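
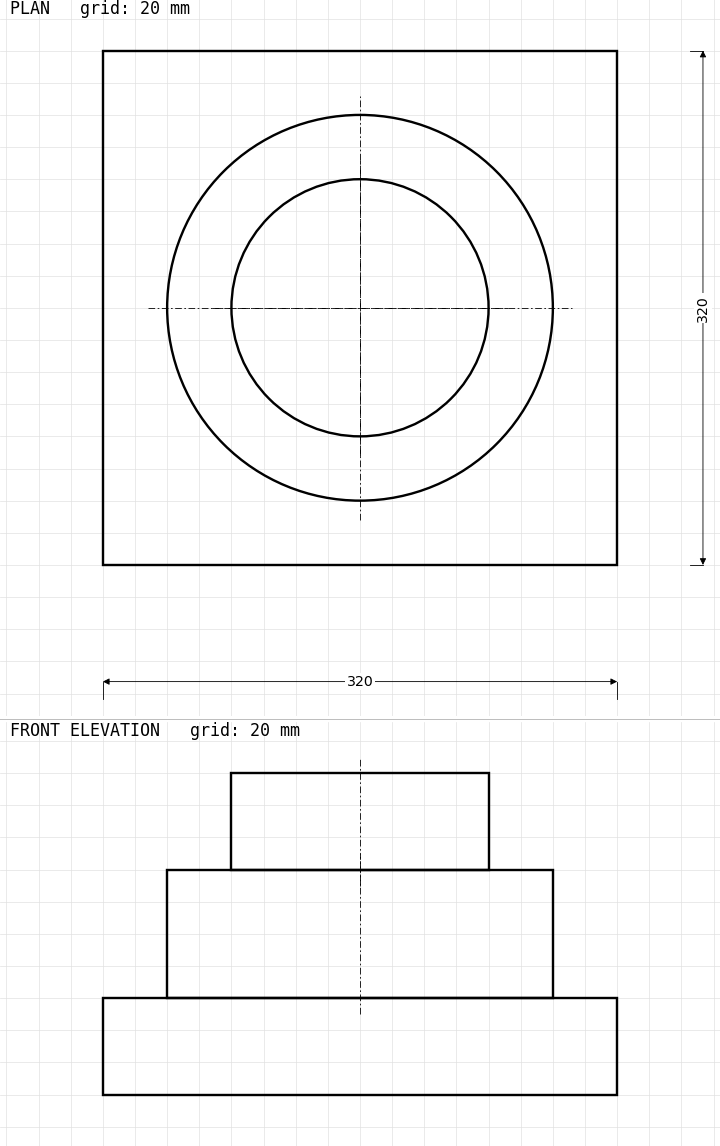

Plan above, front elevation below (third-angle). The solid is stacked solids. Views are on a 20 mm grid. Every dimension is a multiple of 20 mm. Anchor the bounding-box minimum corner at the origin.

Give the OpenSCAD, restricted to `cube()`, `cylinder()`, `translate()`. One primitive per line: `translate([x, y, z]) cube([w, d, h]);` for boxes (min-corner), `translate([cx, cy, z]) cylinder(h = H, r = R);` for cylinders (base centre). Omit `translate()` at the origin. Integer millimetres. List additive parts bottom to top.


cube([320, 320, 60]);
translate([160, 160, 60]) cylinder(h = 80, r = 120);
translate([160, 160, 140]) cylinder(h = 60, r = 80);


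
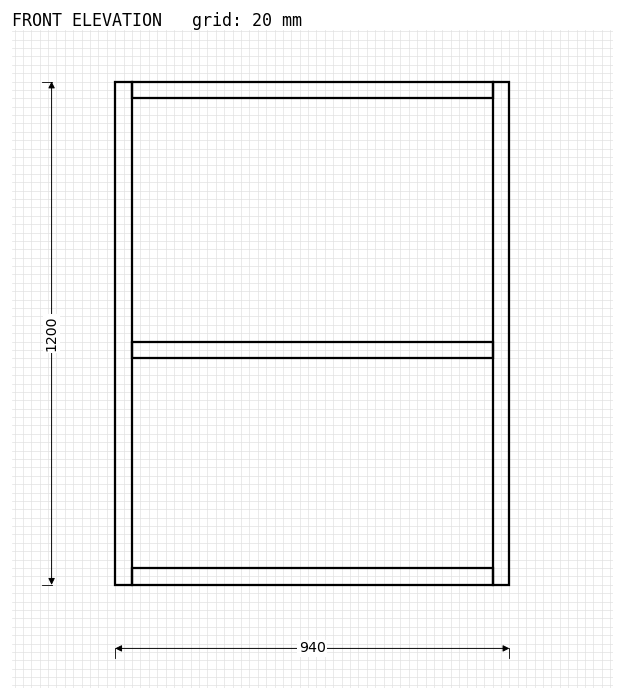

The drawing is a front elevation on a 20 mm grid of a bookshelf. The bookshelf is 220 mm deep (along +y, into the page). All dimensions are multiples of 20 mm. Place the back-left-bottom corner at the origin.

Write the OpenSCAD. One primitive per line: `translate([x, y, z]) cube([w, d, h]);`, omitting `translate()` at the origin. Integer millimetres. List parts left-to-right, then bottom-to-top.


cube([40, 220, 1200]);
translate([40, 0, 0]) cube([860, 220, 40]);
translate([40, 0, 540]) cube([860, 220, 40]);
translate([40, 0, 1160]) cube([860, 220, 40]);
translate([900, 0, 0]) cube([40, 220, 1200]);


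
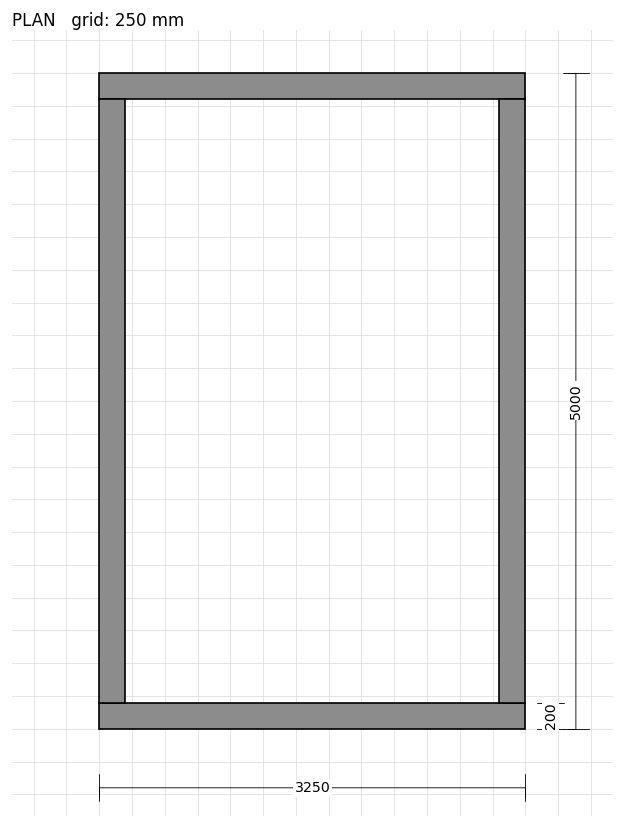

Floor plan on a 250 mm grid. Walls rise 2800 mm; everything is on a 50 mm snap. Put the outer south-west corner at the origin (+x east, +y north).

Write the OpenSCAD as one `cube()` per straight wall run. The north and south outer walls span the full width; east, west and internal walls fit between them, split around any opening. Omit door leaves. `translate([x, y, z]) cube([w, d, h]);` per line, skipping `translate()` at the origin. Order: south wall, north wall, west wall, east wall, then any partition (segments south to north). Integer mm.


cube([3250, 200, 2800]);
translate([0, 4800, 0]) cube([3250, 200, 2800]);
translate([0, 200, 0]) cube([200, 4600, 2800]);
translate([3050, 200, 0]) cube([200, 4600, 2800]);


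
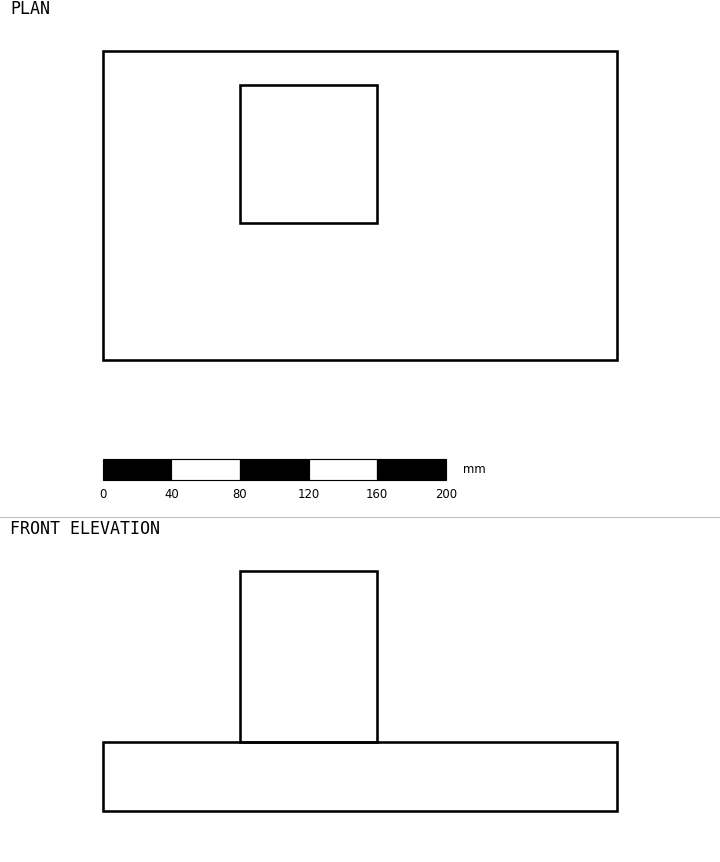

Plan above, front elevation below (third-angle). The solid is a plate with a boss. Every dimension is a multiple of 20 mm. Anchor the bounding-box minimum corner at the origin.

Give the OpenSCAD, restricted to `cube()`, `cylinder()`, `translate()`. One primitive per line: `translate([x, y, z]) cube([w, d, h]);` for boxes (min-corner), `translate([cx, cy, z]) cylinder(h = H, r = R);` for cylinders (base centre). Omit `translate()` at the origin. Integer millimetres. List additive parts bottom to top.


cube([300, 180, 40]);
translate([80, 80, 40]) cube([80, 80, 100]);


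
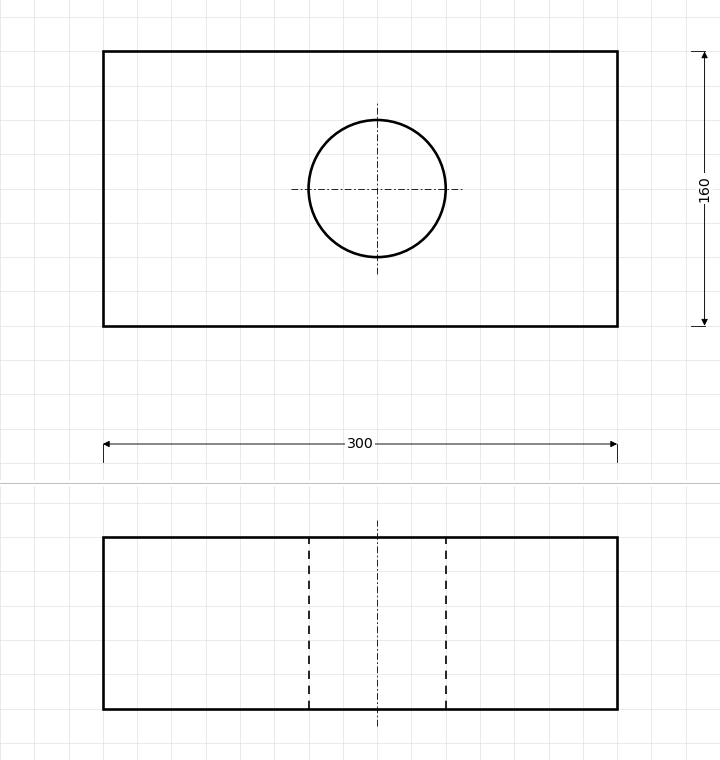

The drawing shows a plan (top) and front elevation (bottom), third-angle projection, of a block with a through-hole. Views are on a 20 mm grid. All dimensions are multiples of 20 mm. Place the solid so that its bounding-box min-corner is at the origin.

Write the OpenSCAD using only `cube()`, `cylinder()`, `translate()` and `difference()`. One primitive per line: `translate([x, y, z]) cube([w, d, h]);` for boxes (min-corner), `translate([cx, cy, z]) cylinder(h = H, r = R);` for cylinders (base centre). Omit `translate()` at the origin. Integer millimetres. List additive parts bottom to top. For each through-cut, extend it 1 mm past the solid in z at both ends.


difference() {
  cube([300, 160, 100]);
  translate([160, 80, -1]) cylinder(h = 102, r = 40);
}


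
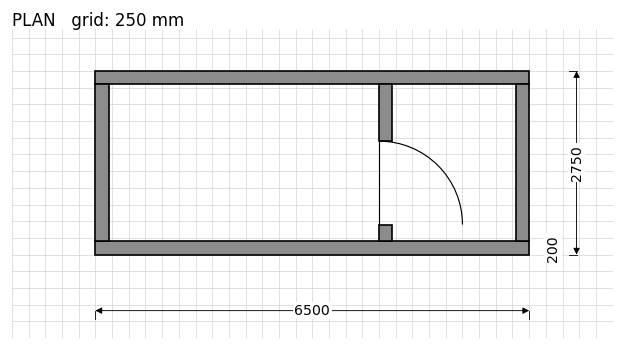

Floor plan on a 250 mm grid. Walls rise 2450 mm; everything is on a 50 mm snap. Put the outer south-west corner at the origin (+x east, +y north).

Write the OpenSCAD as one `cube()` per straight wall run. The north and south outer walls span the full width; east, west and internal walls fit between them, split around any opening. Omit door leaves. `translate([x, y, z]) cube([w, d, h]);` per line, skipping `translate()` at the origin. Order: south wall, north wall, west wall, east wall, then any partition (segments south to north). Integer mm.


cube([6500, 200, 2450]);
translate([0, 2550, 0]) cube([6500, 200, 2450]);
translate([0, 200, 0]) cube([200, 2350, 2450]);
translate([6300, 200, 0]) cube([200, 2350, 2450]);
translate([4250, 200, 0]) cube([200, 250, 2450]);
translate([4250, 1700, 0]) cube([200, 850, 2450]);


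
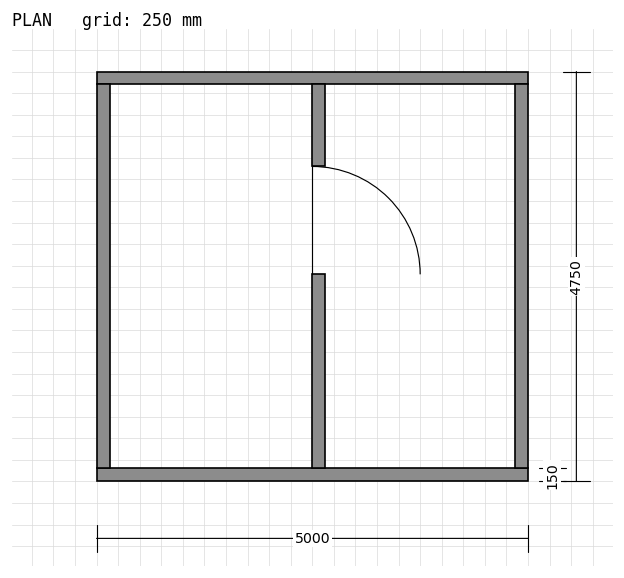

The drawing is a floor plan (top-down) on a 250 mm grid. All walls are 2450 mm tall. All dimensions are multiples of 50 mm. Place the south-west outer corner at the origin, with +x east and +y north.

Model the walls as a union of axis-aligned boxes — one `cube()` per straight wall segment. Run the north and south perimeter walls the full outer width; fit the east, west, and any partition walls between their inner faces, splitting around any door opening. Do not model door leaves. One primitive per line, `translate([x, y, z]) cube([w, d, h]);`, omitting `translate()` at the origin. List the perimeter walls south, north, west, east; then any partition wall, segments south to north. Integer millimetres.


cube([5000, 150, 2450]);
translate([0, 4600, 0]) cube([5000, 150, 2450]);
translate([0, 150, 0]) cube([150, 4450, 2450]);
translate([4850, 150, 0]) cube([150, 4450, 2450]);
translate([2500, 150, 0]) cube([150, 2250, 2450]);
translate([2500, 3650, 0]) cube([150, 950, 2450]);


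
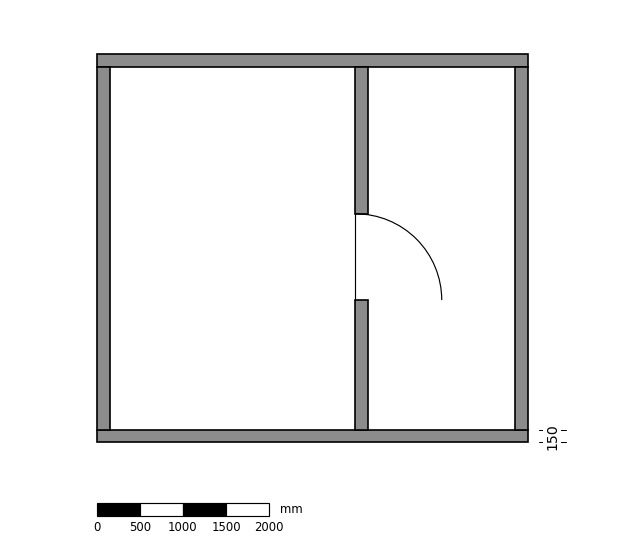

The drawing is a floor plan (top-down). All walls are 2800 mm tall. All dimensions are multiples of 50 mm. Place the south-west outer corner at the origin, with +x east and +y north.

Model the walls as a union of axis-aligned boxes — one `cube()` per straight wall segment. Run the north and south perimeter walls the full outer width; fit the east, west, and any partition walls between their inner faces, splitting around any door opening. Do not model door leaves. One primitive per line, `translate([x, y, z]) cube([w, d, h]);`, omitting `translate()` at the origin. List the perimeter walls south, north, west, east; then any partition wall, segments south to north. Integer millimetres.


cube([5000, 150, 2800]);
translate([0, 4350, 0]) cube([5000, 150, 2800]);
translate([0, 150, 0]) cube([150, 4200, 2800]);
translate([4850, 150, 0]) cube([150, 4200, 2800]);
translate([3000, 150, 0]) cube([150, 1500, 2800]);
translate([3000, 2650, 0]) cube([150, 1700, 2800]);


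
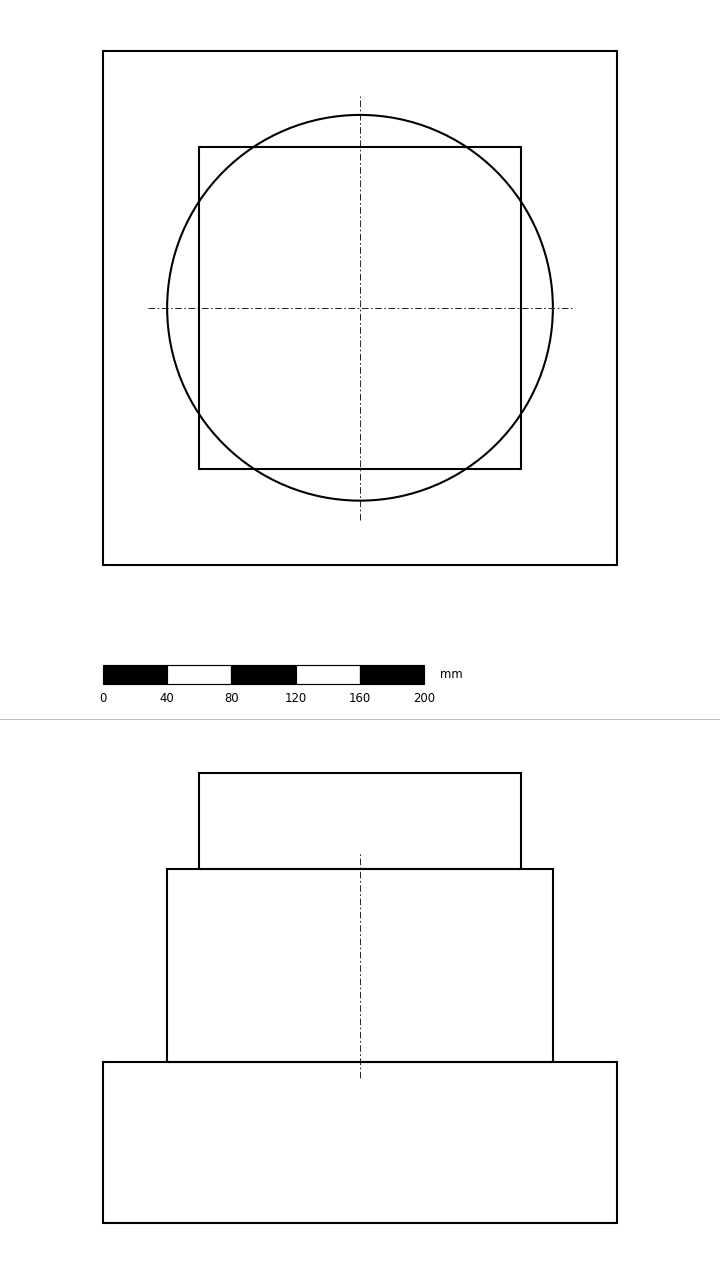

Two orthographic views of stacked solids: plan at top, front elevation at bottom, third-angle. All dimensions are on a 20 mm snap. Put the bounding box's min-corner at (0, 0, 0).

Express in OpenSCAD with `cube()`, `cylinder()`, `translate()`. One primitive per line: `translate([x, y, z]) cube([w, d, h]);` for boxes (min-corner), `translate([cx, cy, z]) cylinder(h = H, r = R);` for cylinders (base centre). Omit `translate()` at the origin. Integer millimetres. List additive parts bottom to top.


cube([320, 320, 100]);
translate([160, 160, 100]) cylinder(h = 120, r = 120);
translate([60, 60, 220]) cube([200, 200, 60]);


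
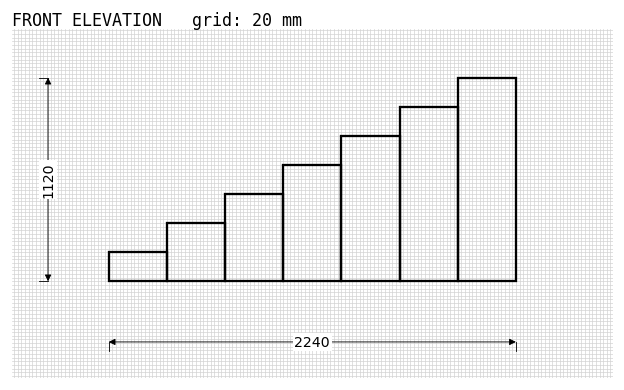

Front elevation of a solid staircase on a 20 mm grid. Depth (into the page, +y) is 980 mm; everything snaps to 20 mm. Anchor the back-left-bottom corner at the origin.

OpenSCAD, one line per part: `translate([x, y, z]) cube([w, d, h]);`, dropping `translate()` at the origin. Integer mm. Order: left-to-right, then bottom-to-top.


cube([320, 980, 160]);
translate([320, 0, 0]) cube([320, 980, 320]);
translate([640, 0, 0]) cube([320, 980, 480]);
translate([960, 0, 0]) cube([320, 980, 640]);
translate([1280, 0, 0]) cube([320, 980, 800]);
translate([1600, 0, 0]) cube([320, 980, 960]);
translate([1920, 0, 0]) cube([320, 980, 1120]);


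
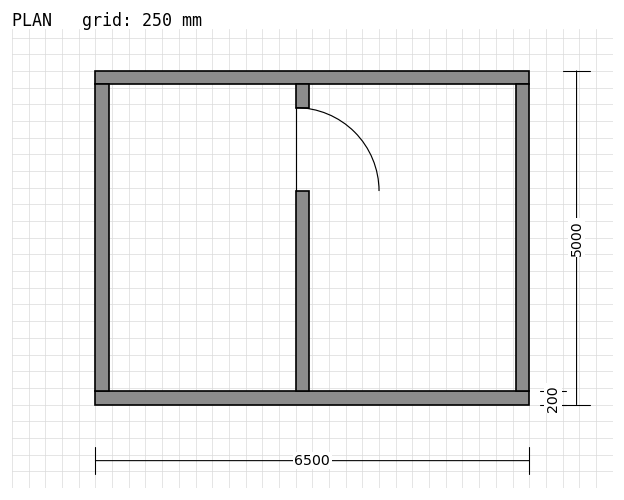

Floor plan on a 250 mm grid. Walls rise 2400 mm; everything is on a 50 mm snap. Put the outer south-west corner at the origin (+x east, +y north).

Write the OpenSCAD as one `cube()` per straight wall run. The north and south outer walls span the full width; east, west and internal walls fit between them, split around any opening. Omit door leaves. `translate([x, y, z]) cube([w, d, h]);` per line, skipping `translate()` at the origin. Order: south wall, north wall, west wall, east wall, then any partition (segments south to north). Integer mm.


cube([6500, 200, 2400]);
translate([0, 4800, 0]) cube([6500, 200, 2400]);
translate([0, 200, 0]) cube([200, 4600, 2400]);
translate([6300, 200, 0]) cube([200, 4600, 2400]);
translate([3000, 200, 0]) cube([200, 3000, 2400]);
translate([3000, 4450, 0]) cube([200, 350, 2400]);


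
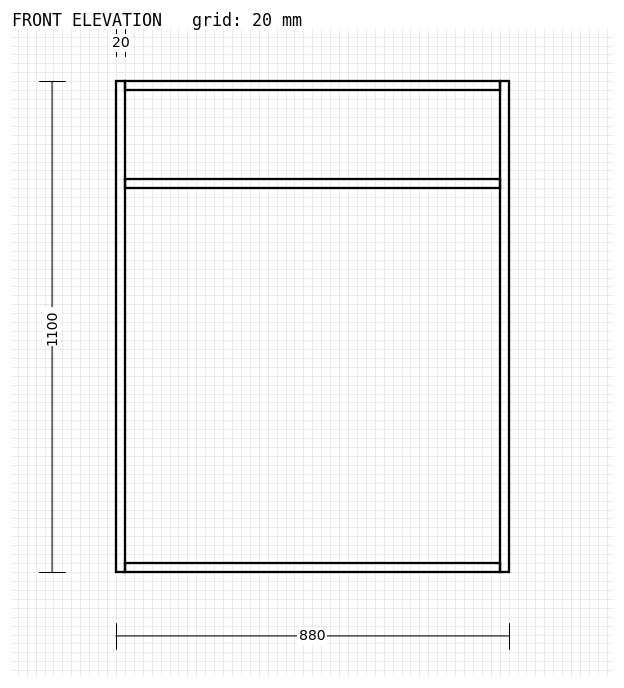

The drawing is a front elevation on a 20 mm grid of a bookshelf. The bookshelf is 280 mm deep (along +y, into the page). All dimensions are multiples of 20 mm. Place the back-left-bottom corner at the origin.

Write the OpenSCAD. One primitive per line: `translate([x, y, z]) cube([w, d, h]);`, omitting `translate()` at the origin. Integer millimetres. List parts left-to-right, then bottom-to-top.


cube([20, 280, 1100]);
translate([20, 0, 0]) cube([840, 280, 20]);
translate([20, 0, 860]) cube([840, 280, 20]);
translate([20, 0, 1080]) cube([840, 280, 20]);
translate([860, 0, 0]) cube([20, 280, 1100]);


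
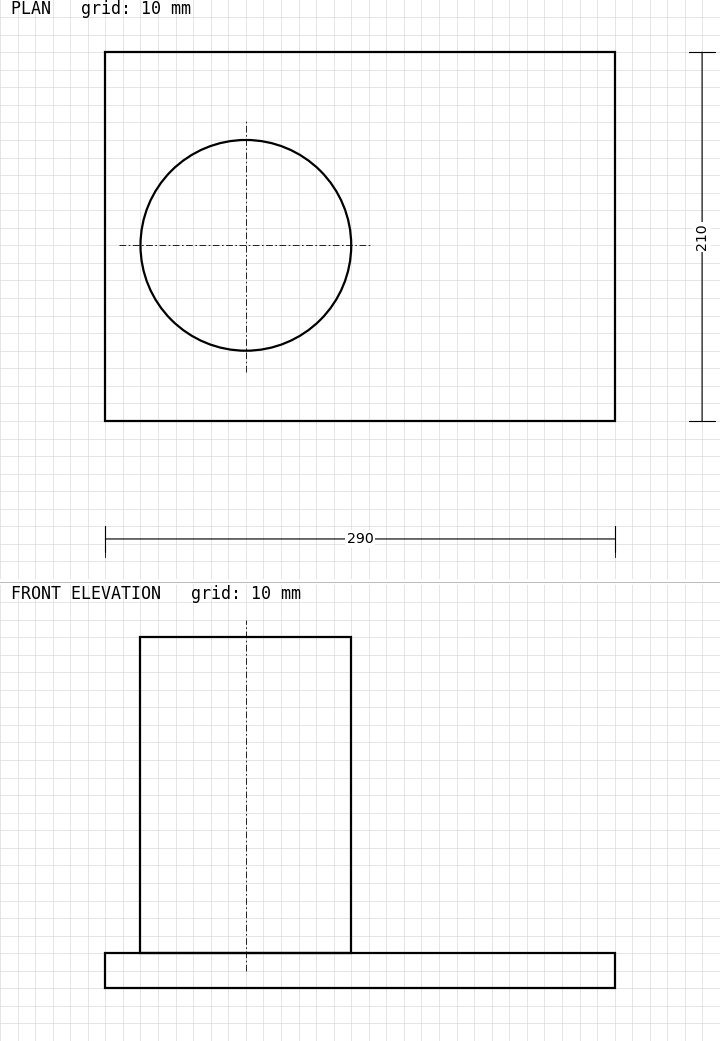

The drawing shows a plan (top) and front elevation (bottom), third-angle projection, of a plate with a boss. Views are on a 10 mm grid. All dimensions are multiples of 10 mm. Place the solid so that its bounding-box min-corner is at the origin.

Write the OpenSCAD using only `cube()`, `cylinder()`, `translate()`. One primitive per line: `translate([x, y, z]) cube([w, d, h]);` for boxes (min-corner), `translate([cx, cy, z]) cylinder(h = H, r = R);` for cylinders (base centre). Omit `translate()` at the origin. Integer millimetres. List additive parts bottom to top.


cube([290, 210, 20]);
translate([80, 100, 20]) cylinder(h = 180, r = 60);


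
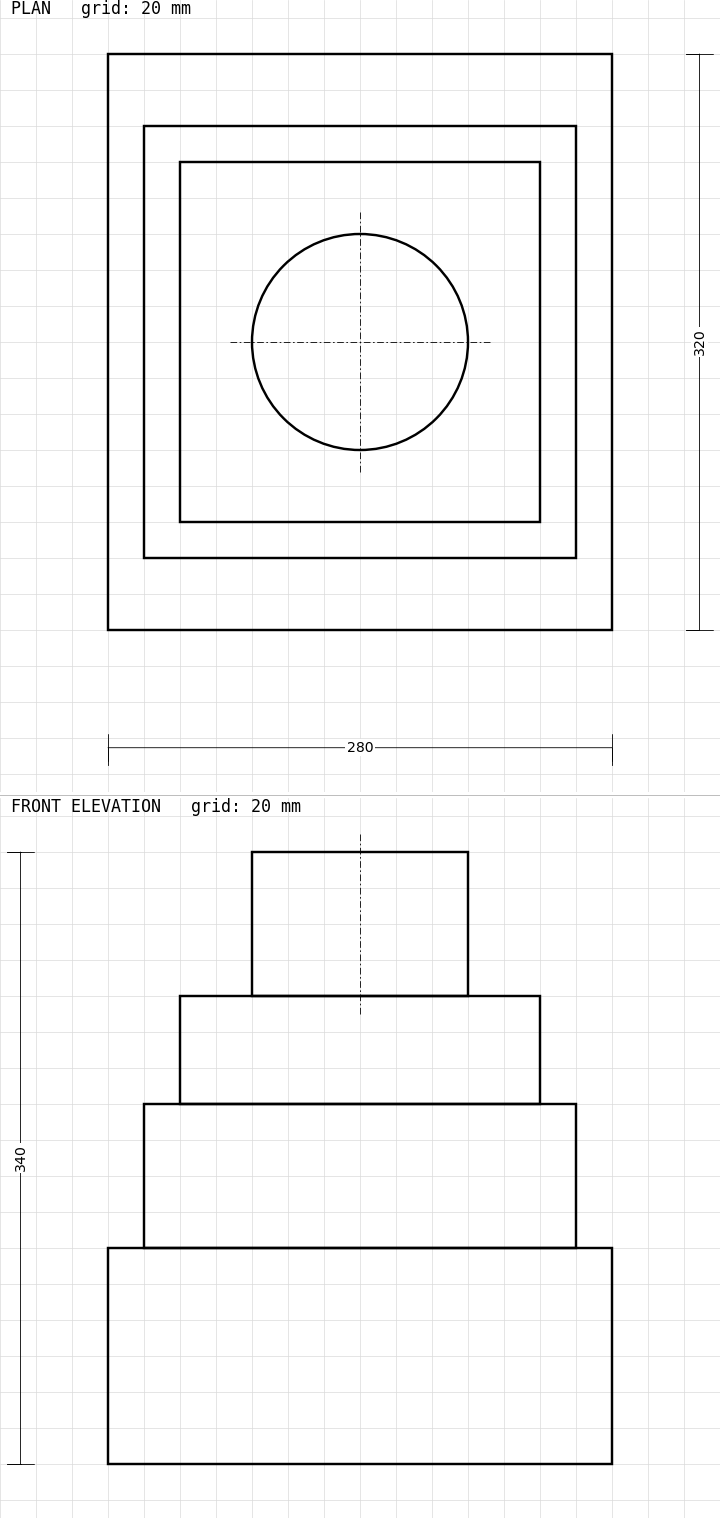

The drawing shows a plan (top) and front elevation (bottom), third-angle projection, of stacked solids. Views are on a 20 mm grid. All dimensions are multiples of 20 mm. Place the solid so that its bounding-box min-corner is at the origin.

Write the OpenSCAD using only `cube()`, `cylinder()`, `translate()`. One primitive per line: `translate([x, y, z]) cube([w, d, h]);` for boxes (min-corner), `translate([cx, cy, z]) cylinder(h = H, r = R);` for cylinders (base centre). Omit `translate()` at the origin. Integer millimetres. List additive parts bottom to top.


cube([280, 320, 120]);
translate([20, 40, 120]) cube([240, 240, 80]);
translate([40, 60, 200]) cube([200, 200, 60]);
translate([140, 160, 260]) cylinder(h = 80, r = 60);


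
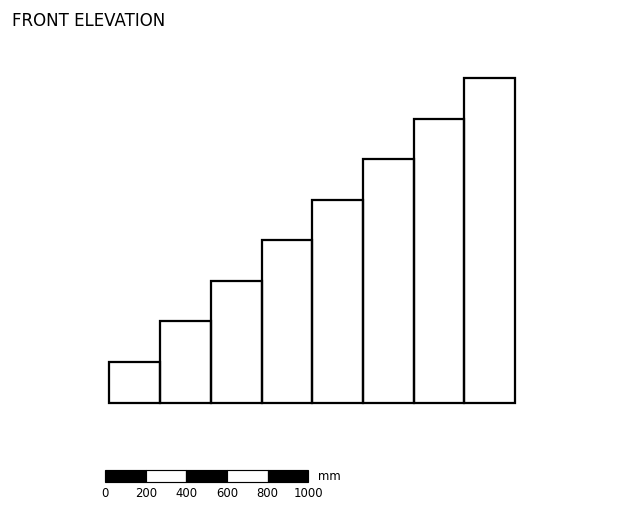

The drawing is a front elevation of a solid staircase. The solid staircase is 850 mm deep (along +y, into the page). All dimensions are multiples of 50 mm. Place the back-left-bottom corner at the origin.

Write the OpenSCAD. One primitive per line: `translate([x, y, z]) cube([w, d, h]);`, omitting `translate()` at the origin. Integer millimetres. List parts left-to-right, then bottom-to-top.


cube([250, 850, 200]);
translate([250, 0, 0]) cube([250, 850, 400]);
translate([500, 0, 0]) cube([250, 850, 600]);
translate([750, 0, 0]) cube([250, 850, 800]);
translate([1000, 0, 0]) cube([250, 850, 1000]);
translate([1250, 0, 0]) cube([250, 850, 1200]);
translate([1500, 0, 0]) cube([250, 850, 1400]);
translate([1750, 0, 0]) cube([250, 850, 1600]);


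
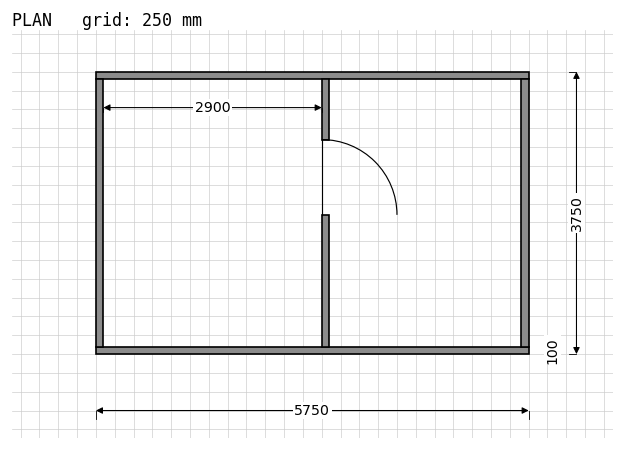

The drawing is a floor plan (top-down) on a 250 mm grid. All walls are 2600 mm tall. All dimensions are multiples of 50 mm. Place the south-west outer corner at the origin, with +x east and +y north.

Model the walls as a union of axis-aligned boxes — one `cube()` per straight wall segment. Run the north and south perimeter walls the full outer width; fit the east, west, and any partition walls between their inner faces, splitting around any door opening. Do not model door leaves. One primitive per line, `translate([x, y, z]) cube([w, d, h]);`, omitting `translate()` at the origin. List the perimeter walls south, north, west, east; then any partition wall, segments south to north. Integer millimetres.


cube([5750, 100, 2600]);
translate([0, 3650, 0]) cube([5750, 100, 2600]);
translate([0, 100, 0]) cube([100, 3550, 2600]);
translate([5650, 100, 0]) cube([100, 3550, 2600]);
translate([3000, 100, 0]) cube([100, 1750, 2600]);
translate([3000, 2850, 0]) cube([100, 800, 2600]);


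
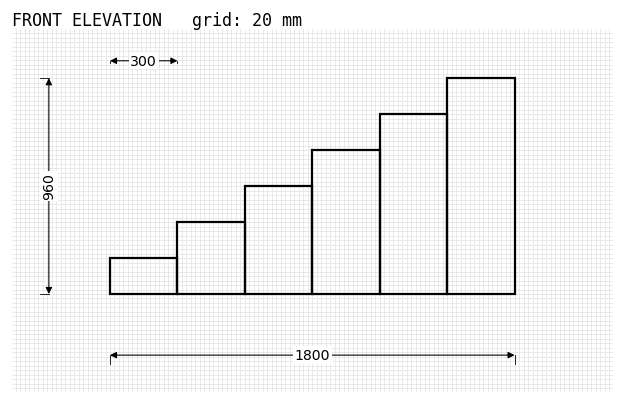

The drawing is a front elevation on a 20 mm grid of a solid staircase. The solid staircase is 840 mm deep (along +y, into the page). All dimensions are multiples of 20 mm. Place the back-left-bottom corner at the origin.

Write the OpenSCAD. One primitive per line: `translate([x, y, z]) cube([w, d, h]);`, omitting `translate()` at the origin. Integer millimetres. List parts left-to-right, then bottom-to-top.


cube([300, 840, 160]);
translate([300, 0, 0]) cube([300, 840, 320]);
translate([600, 0, 0]) cube([300, 840, 480]);
translate([900, 0, 0]) cube([300, 840, 640]);
translate([1200, 0, 0]) cube([300, 840, 800]);
translate([1500, 0, 0]) cube([300, 840, 960]);


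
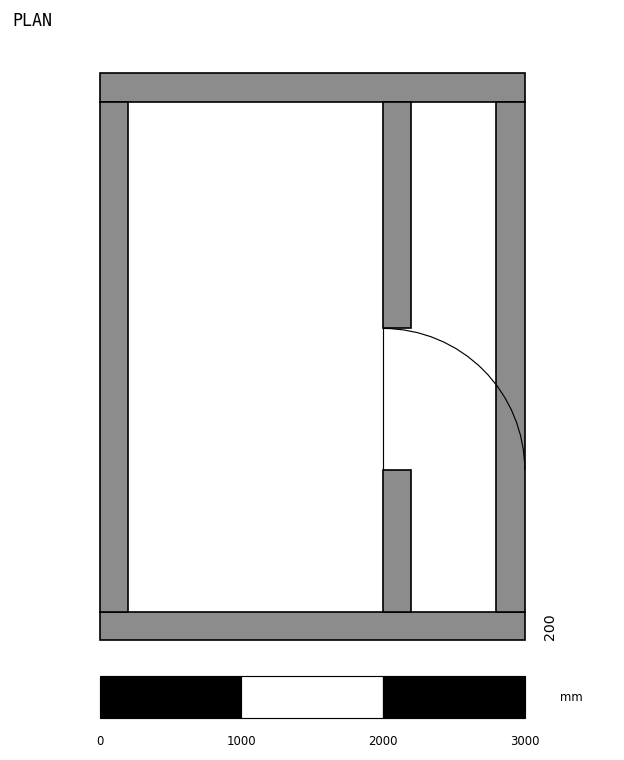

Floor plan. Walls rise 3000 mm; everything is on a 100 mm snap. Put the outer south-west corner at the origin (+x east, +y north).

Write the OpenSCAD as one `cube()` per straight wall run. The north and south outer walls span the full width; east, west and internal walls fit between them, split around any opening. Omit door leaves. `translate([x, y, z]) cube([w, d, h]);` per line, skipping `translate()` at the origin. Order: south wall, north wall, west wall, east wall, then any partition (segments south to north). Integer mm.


cube([3000, 200, 3000]);
translate([0, 3800, 0]) cube([3000, 200, 3000]);
translate([0, 200, 0]) cube([200, 3600, 3000]);
translate([2800, 200, 0]) cube([200, 3600, 3000]);
translate([2000, 200, 0]) cube([200, 1000, 3000]);
translate([2000, 2200, 0]) cube([200, 1600, 3000]);


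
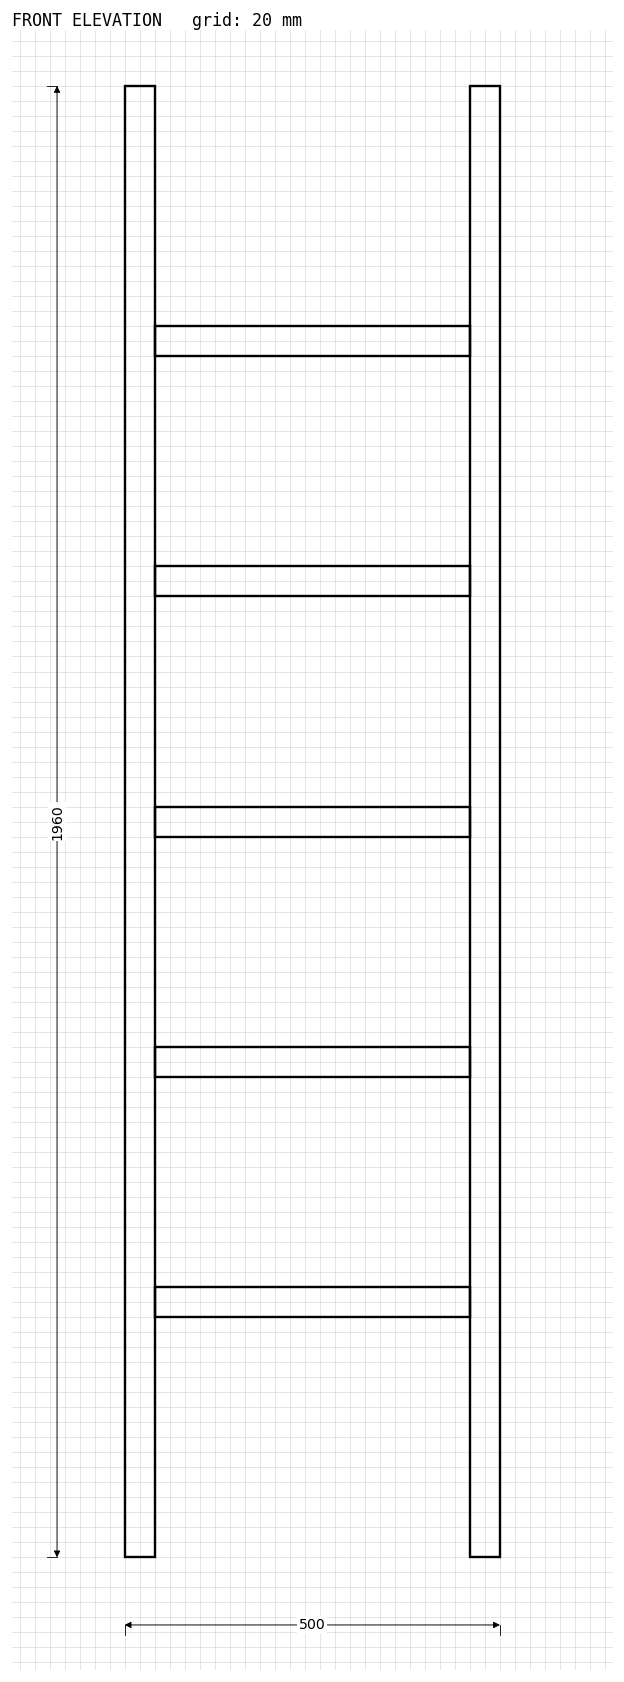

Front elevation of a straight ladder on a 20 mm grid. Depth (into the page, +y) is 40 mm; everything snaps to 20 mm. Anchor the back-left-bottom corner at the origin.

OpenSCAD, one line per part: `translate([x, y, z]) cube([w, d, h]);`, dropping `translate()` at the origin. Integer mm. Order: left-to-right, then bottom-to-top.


cube([40, 40, 1960]);
translate([40, 0, 320]) cube([420, 40, 40]);
translate([40, 0, 640]) cube([420, 40, 40]);
translate([40, 0, 960]) cube([420, 40, 40]);
translate([40, 0, 1280]) cube([420, 40, 40]);
translate([40, 0, 1600]) cube([420, 40, 40]);
translate([460, 0, 0]) cube([40, 40, 1960]);


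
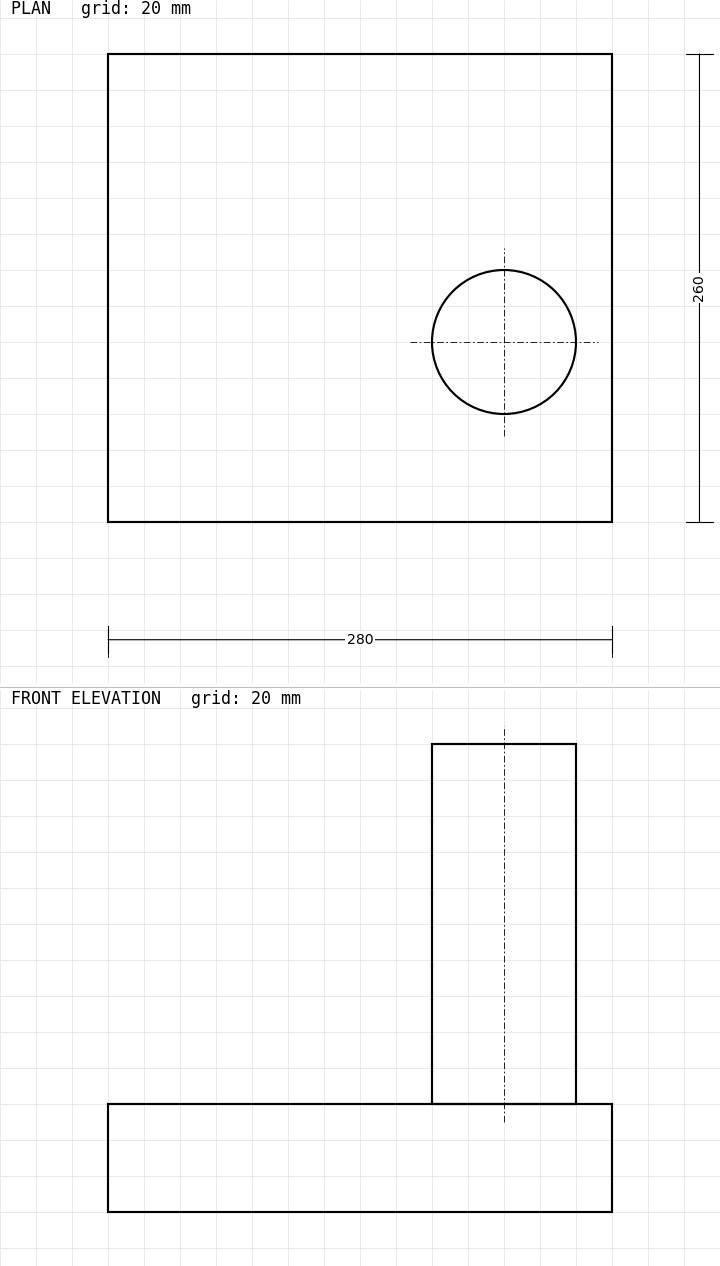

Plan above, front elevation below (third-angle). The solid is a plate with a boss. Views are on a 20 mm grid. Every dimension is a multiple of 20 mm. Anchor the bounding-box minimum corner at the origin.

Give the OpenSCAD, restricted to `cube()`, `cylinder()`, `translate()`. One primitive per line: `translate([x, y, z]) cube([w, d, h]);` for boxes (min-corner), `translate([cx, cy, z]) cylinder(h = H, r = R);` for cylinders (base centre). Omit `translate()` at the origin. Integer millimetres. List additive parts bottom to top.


cube([280, 260, 60]);
translate([220, 100, 60]) cylinder(h = 200, r = 40);


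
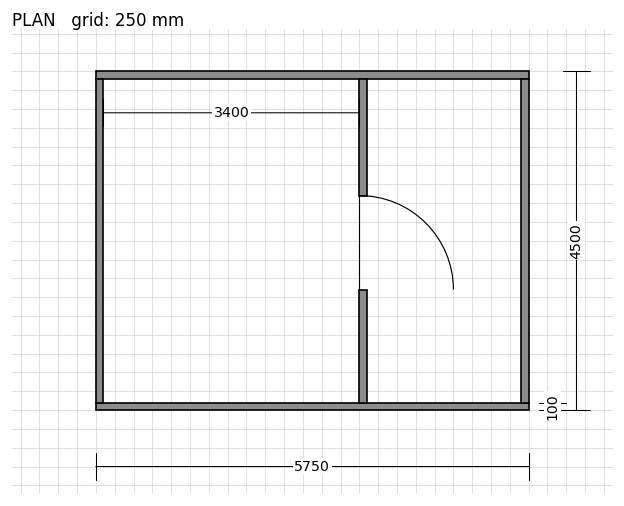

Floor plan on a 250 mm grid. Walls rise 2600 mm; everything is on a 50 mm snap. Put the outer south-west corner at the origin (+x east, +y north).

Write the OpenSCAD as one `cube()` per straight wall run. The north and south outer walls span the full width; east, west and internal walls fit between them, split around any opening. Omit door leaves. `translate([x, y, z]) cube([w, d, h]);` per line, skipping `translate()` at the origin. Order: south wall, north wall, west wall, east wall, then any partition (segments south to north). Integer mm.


cube([5750, 100, 2600]);
translate([0, 4400, 0]) cube([5750, 100, 2600]);
translate([0, 100, 0]) cube([100, 4300, 2600]);
translate([5650, 100, 0]) cube([100, 4300, 2600]);
translate([3500, 100, 0]) cube([100, 1500, 2600]);
translate([3500, 2850, 0]) cube([100, 1550, 2600]);


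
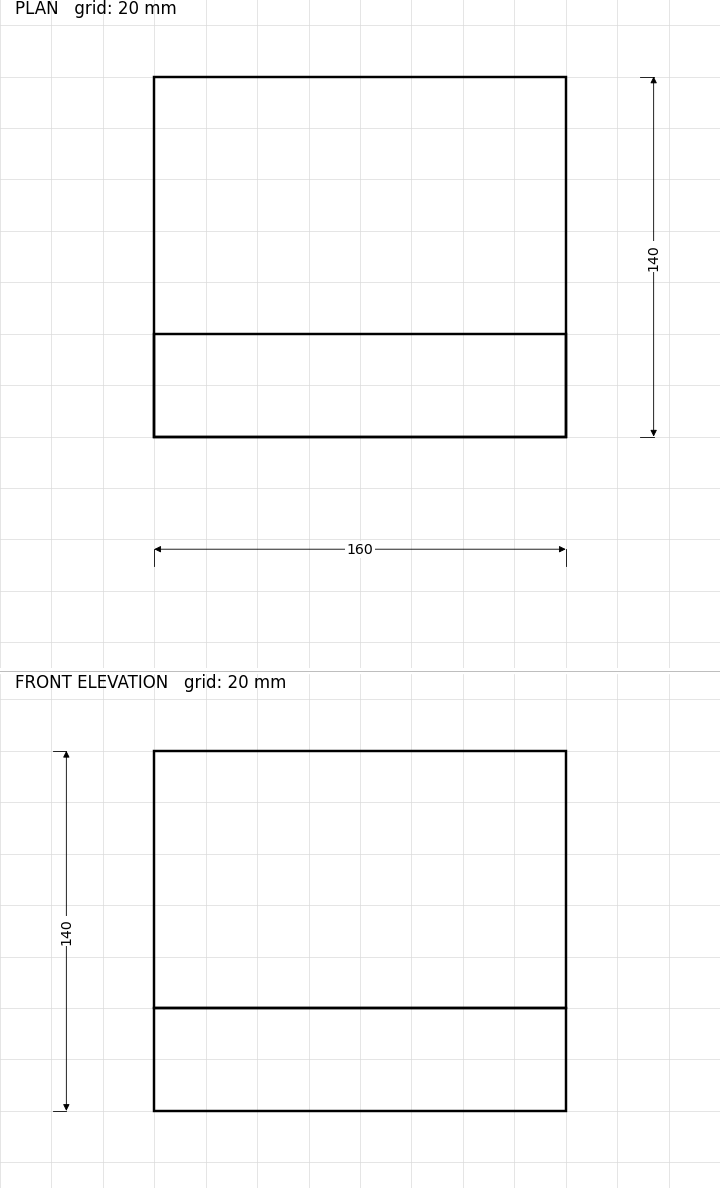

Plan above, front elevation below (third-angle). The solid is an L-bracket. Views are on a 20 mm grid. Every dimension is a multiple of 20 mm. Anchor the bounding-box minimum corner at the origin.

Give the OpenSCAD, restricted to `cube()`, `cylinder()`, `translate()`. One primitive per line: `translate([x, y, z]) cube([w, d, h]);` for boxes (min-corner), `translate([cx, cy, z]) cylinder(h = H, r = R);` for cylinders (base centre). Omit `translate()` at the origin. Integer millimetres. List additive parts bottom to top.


cube([160, 140, 40]);
translate([0, 0, 40]) cube([160, 40, 100]);


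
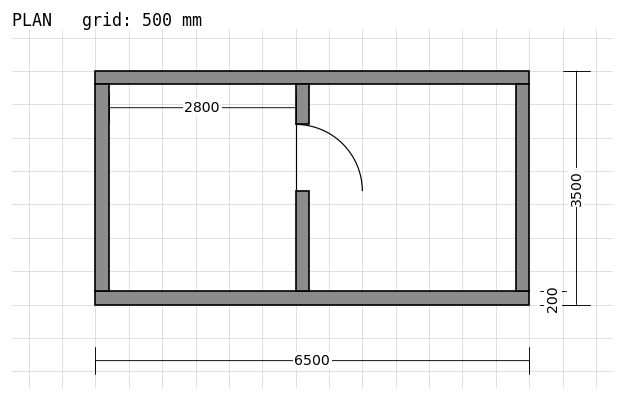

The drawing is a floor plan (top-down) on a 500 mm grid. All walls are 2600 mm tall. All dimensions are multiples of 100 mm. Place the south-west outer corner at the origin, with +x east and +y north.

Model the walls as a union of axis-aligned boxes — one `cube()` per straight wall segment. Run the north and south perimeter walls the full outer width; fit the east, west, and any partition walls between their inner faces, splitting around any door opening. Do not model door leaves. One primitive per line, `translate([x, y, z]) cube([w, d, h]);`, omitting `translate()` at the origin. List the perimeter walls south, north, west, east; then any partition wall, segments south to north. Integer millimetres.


cube([6500, 200, 2600]);
translate([0, 3300, 0]) cube([6500, 200, 2600]);
translate([0, 200, 0]) cube([200, 3100, 2600]);
translate([6300, 200, 0]) cube([200, 3100, 2600]);
translate([3000, 200, 0]) cube([200, 1500, 2600]);
translate([3000, 2700, 0]) cube([200, 600, 2600]);


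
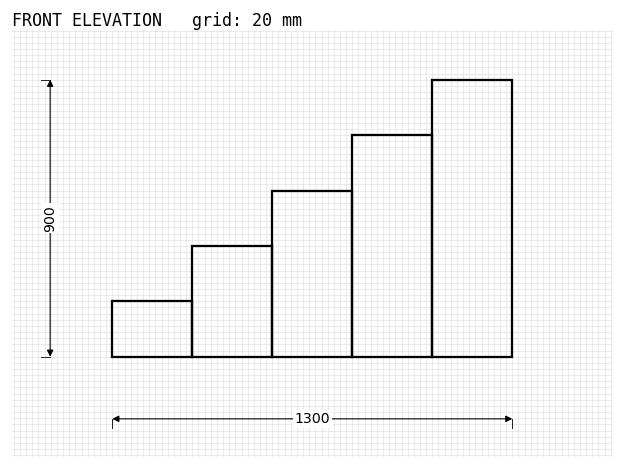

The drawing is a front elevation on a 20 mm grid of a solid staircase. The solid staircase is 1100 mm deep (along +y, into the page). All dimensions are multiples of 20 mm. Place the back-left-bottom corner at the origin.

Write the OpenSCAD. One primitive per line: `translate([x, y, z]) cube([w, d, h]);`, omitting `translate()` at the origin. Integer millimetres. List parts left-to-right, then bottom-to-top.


cube([260, 1100, 180]);
translate([260, 0, 0]) cube([260, 1100, 360]);
translate([520, 0, 0]) cube([260, 1100, 540]);
translate([780, 0, 0]) cube([260, 1100, 720]);
translate([1040, 0, 0]) cube([260, 1100, 900]);


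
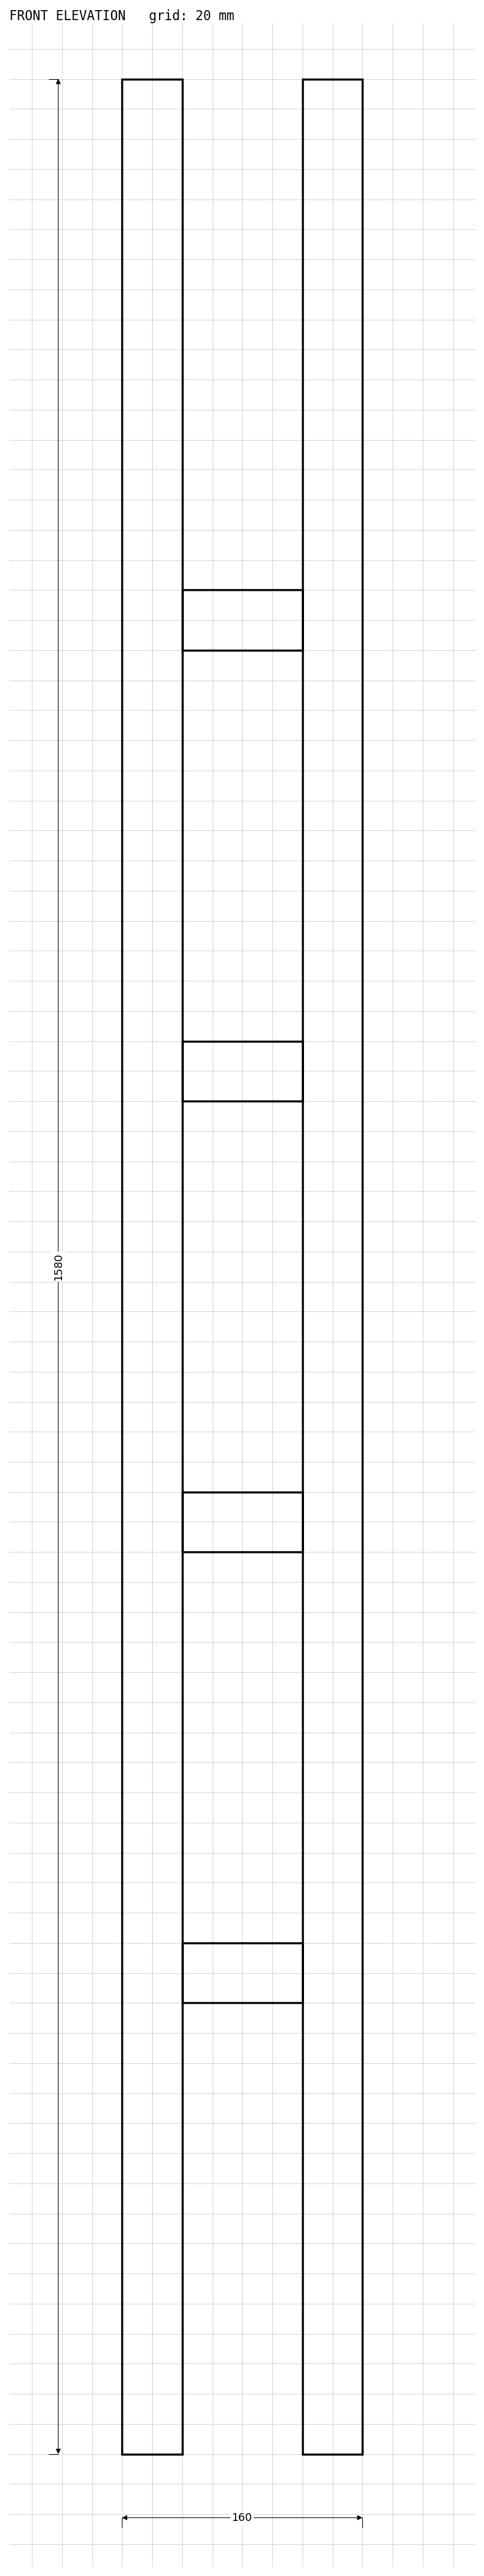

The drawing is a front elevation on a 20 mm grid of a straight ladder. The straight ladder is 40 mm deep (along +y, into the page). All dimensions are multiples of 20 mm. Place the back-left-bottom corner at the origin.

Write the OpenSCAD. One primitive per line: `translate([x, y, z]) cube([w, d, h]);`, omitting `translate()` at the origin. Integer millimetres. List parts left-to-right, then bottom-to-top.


cube([40, 40, 1580]);
translate([40, 0, 300]) cube([80, 40, 40]);
translate([40, 0, 600]) cube([80, 40, 40]);
translate([40, 0, 900]) cube([80, 40, 40]);
translate([40, 0, 1200]) cube([80, 40, 40]);
translate([120, 0, 0]) cube([40, 40, 1580]);


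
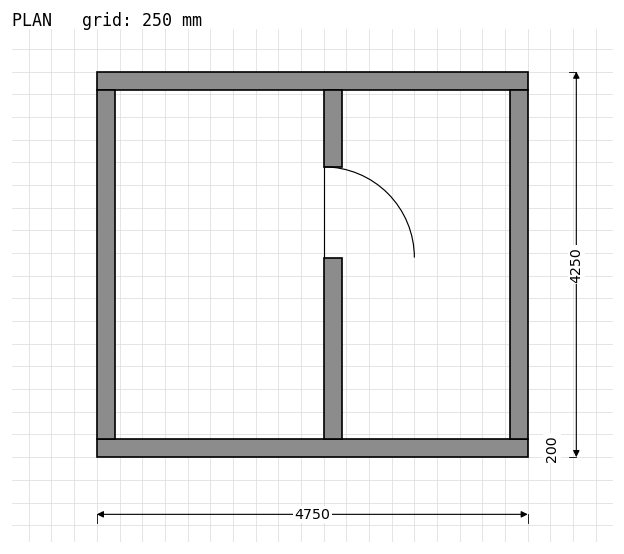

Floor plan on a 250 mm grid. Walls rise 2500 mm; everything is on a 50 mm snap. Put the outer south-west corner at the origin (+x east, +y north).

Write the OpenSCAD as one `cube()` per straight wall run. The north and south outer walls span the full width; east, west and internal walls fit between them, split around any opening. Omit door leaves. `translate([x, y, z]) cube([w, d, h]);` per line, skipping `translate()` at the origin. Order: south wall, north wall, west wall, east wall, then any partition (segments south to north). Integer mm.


cube([4750, 200, 2500]);
translate([0, 4050, 0]) cube([4750, 200, 2500]);
translate([0, 200, 0]) cube([200, 3850, 2500]);
translate([4550, 200, 0]) cube([200, 3850, 2500]);
translate([2500, 200, 0]) cube([200, 2000, 2500]);
translate([2500, 3200, 0]) cube([200, 850, 2500]);


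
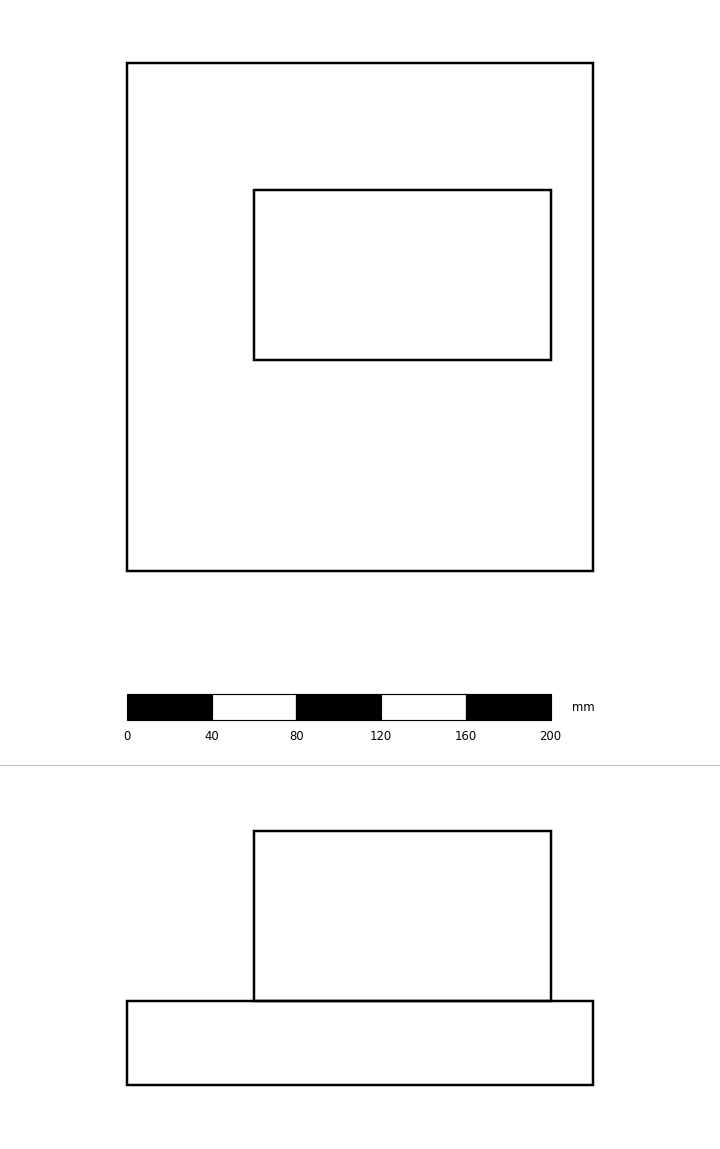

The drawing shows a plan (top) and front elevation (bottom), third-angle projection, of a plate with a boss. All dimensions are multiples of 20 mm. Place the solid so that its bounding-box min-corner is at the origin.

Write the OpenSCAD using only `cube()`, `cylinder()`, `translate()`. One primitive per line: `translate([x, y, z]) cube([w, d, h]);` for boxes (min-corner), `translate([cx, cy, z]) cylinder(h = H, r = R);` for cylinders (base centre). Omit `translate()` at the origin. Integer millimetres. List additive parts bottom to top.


cube([220, 240, 40]);
translate([60, 100, 40]) cube([140, 80, 80]);


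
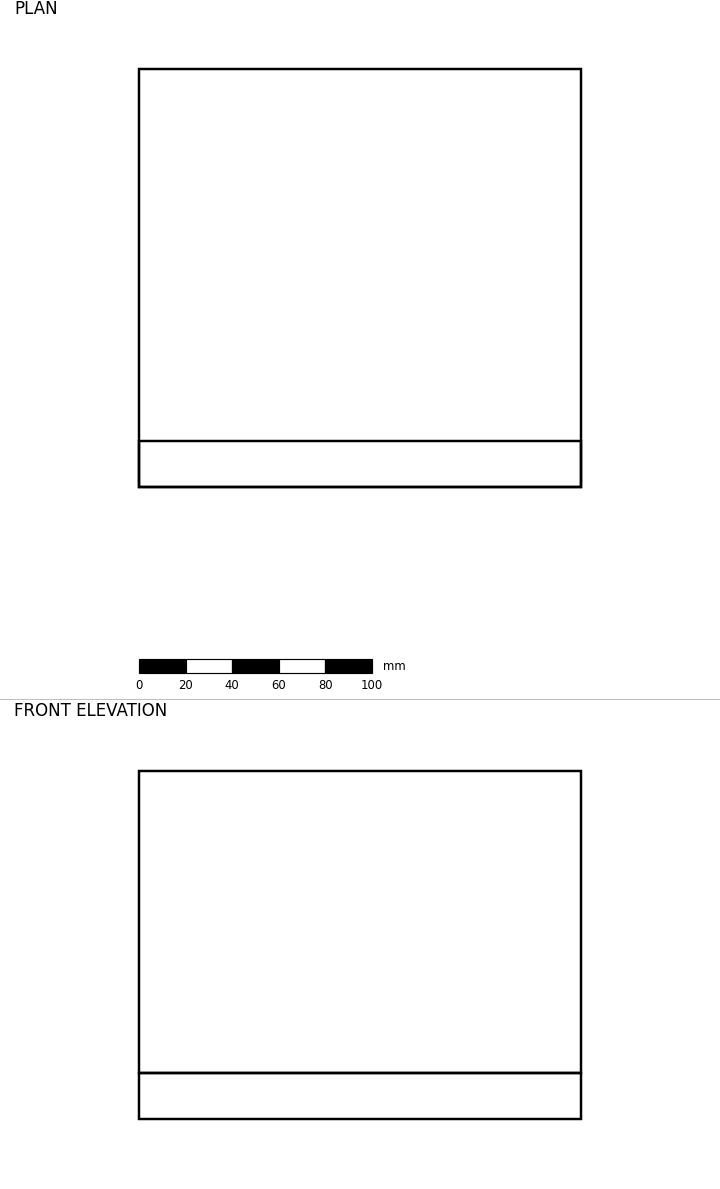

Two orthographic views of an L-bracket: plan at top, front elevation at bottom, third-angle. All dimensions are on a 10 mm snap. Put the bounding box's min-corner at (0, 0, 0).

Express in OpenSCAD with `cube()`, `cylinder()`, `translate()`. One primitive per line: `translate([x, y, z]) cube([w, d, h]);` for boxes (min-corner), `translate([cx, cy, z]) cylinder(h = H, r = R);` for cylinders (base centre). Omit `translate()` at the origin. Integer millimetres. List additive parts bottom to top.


cube([190, 180, 20]);
translate([0, 0, 20]) cube([190, 20, 130]);


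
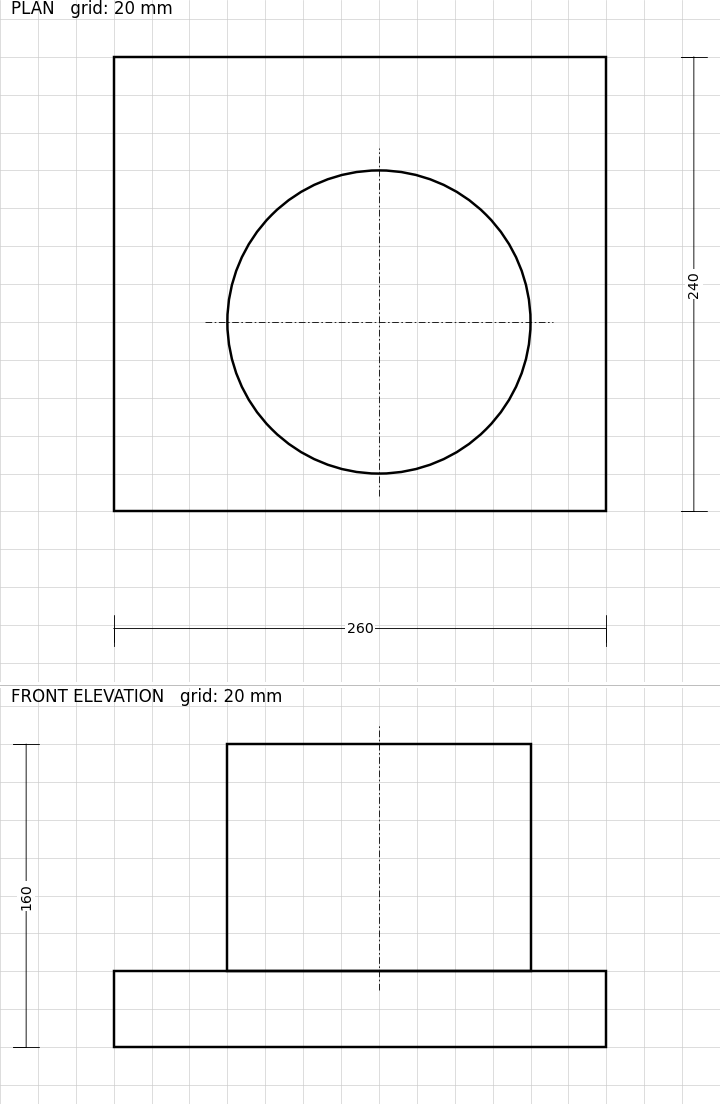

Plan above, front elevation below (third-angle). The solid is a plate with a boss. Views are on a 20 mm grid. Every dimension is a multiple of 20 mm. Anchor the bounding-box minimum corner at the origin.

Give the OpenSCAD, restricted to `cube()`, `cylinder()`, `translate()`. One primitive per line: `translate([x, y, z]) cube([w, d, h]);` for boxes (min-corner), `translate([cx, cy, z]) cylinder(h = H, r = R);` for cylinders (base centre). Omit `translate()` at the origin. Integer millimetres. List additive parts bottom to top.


cube([260, 240, 40]);
translate([140, 100, 40]) cylinder(h = 120, r = 80);


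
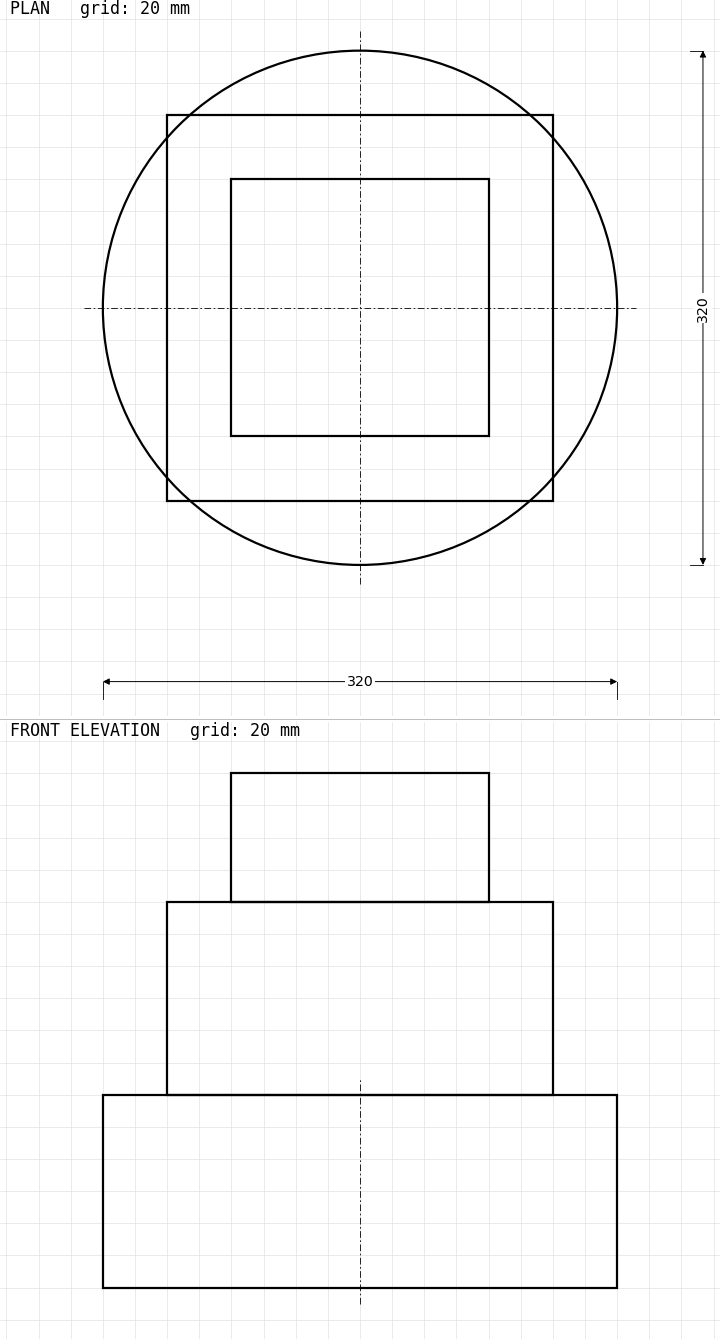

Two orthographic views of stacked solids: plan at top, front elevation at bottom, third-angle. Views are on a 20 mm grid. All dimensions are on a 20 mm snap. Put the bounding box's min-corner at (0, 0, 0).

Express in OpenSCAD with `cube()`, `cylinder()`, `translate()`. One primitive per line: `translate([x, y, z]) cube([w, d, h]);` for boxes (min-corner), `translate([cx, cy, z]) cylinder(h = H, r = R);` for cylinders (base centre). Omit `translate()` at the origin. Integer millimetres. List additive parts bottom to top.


translate([160, 160, 0]) cylinder(h = 120, r = 160);
translate([40, 40, 120]) cube([240, 240, 120]);
translate([80, 80, 240]) cube([160, 160, 80]);


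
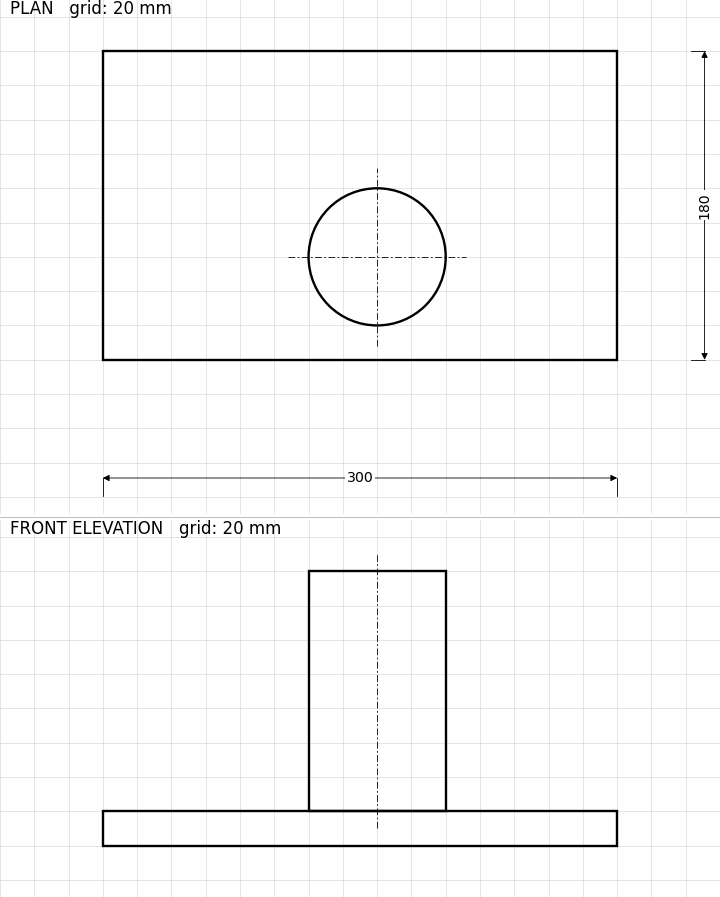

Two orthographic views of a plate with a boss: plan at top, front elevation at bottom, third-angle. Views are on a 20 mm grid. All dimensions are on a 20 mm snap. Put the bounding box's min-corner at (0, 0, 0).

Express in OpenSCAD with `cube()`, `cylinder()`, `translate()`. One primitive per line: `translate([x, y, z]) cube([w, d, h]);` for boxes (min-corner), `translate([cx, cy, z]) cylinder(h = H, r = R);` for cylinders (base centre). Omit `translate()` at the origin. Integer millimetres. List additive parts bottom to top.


cube([300, 180, 20]);
translate([160, 60, 20]) cylinder(h = 140, r = 40);


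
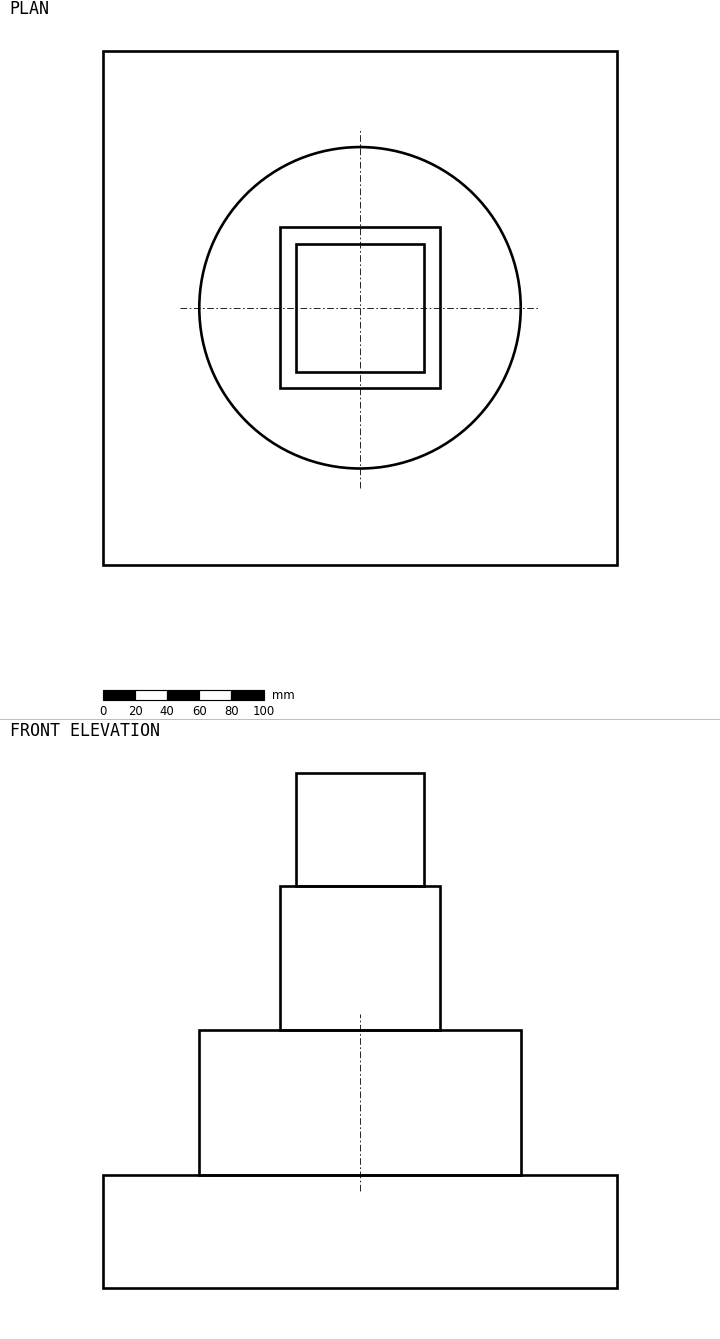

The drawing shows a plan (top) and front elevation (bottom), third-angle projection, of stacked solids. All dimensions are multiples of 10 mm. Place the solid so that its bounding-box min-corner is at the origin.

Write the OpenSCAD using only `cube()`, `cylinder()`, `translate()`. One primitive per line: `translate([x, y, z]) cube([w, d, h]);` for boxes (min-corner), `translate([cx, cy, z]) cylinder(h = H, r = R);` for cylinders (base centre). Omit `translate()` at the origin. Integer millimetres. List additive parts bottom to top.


cube([320, 320, 70]);
translate([160, 160, 70]) cylinder(h = 90, r = 100);
translate([110, 110, 160]) cube([100, 100, 90]);
translate([120, 120, 250]) cube([80, 80, 70]);


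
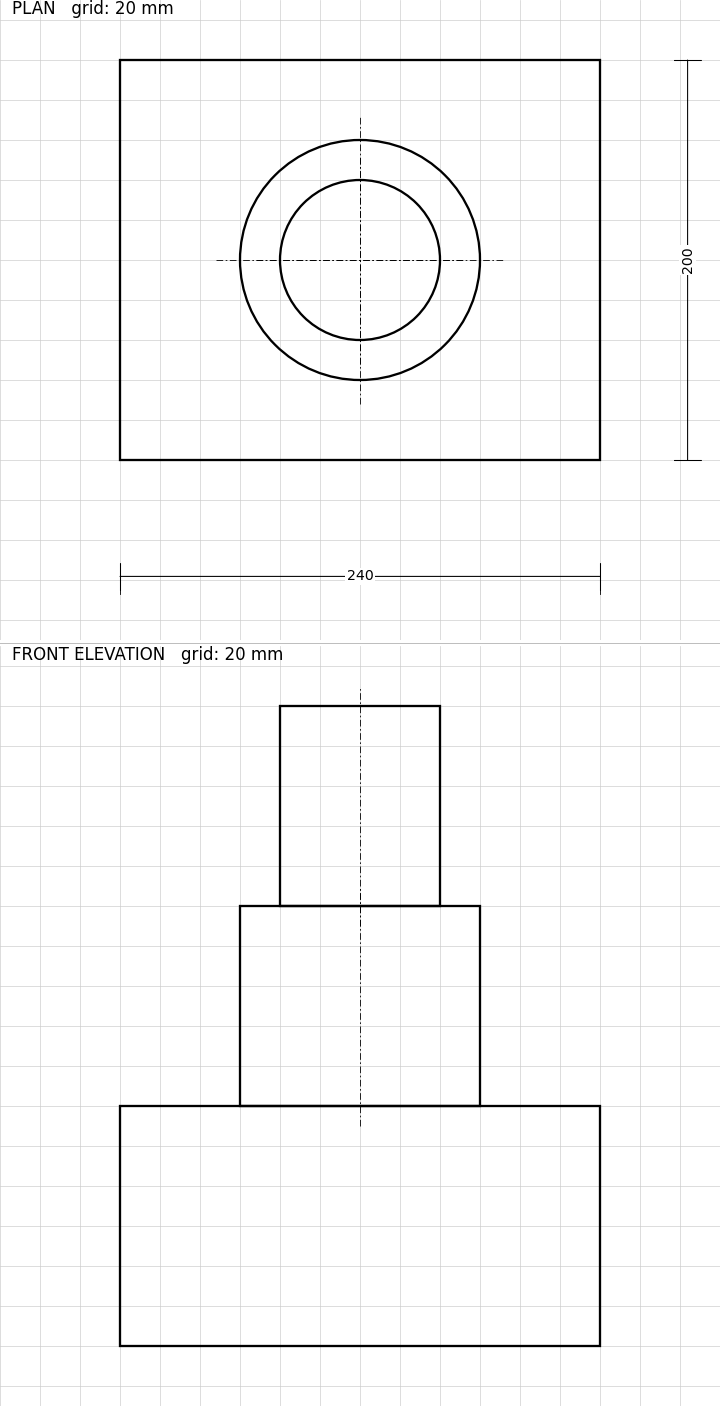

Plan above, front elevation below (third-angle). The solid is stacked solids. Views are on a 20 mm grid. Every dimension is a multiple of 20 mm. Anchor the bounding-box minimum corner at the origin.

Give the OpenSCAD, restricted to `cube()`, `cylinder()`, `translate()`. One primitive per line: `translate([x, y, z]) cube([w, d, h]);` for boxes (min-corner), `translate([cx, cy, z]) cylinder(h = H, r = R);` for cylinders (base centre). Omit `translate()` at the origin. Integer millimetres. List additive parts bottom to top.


cube([240, 200, 120]);
translate([120, 100, 120]) cylinder(h = 100, r = 60);
translate([120, 100, 220]) cylinder(h = 100, r = 40);


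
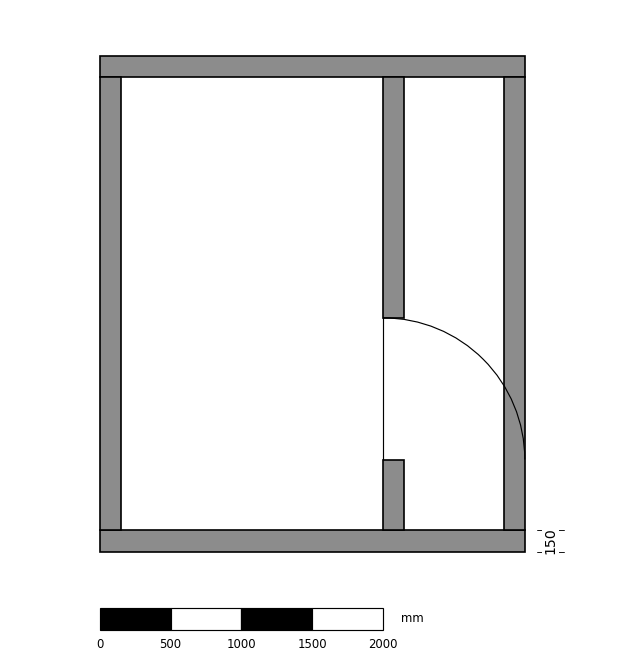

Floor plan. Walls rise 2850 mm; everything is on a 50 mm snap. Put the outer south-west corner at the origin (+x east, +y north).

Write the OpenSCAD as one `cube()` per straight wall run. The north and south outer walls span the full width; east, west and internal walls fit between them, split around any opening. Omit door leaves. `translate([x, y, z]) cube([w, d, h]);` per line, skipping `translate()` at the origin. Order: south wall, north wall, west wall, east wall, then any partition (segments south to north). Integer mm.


cube([3000, 150, 2850]);
translate([0, 3350, 0]) cube([3000, 150, 2850]);
translate([0, 150, 0]) cube([150, 3200, 2850]);
translate([2850, 150, 0]) cube([150, 3200, 2850]);
translate([2000, 150, 0]) cube([150, 500, 2850]);
translate([2000, 1650, 0]) cube([150, 1700, 2850]);


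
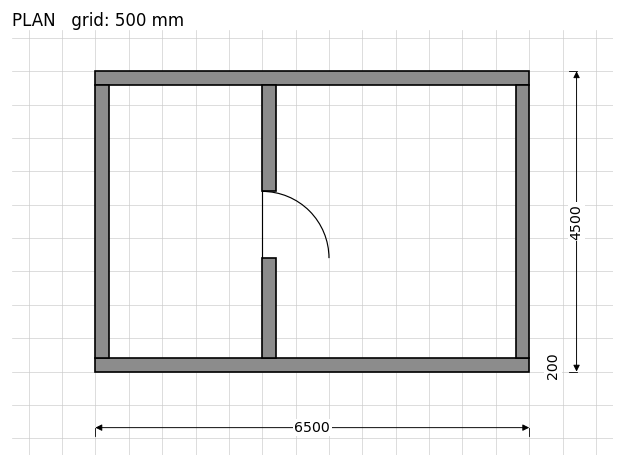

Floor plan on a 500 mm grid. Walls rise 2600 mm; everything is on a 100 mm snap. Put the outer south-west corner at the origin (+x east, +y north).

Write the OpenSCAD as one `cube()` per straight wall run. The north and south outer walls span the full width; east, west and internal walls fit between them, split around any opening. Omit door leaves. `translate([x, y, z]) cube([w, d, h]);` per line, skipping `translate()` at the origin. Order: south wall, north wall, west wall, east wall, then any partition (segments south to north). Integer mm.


cube([6500, 200, 2600]);
translate([0, 4300, 0]) cube([6500, 200, 2600]);
translate([0, 200, 0]) cube([200, 4100, 2600]);
translate([6300, 200, 0]) cube([200, 4100, 2600]);
translate([2500, 200, 0]) cube([200, 1500, 2600]);
translate([2500, 2700, 0]) cube([200, 1600, 2600]);


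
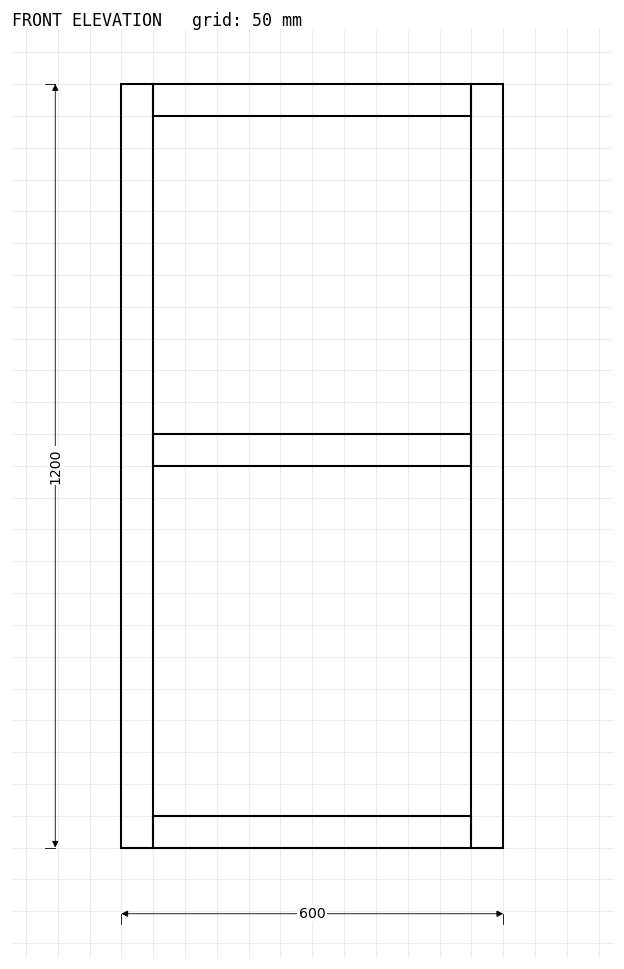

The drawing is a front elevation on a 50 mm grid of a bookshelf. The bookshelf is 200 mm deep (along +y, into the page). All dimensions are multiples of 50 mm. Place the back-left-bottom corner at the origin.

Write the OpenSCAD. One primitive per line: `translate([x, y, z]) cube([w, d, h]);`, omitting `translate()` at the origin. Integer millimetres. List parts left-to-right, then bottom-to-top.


cube([50, 200, 1200]);
translate([50, 0, 0]) cube([500, 200, 50]);
translate([50, 0, 600]) cube([500, 200, 50]);
translate([50, 0, 1150]) cube([500, 200, 50]);
translate([550, 0, 0]) cube([50, 200, 1200]);
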